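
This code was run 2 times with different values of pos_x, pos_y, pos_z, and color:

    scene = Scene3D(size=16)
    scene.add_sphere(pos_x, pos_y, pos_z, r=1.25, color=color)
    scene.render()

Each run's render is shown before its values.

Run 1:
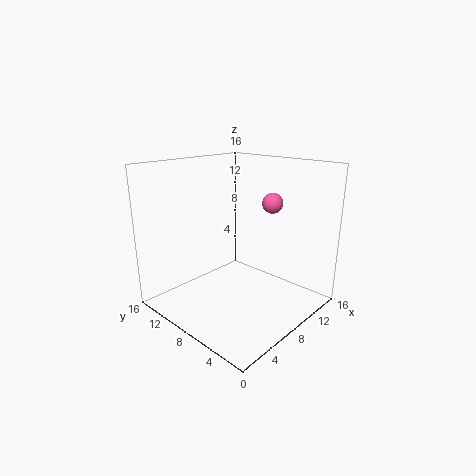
pos_x = 13.5, pos_y = 7.5, pos_z = 11, color = 'hotpink'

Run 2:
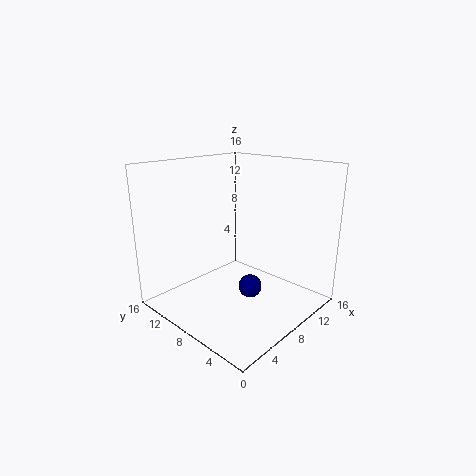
pos_x = 7.25, pos_y = 5.5, pos_z = 3.25, color = 'navy'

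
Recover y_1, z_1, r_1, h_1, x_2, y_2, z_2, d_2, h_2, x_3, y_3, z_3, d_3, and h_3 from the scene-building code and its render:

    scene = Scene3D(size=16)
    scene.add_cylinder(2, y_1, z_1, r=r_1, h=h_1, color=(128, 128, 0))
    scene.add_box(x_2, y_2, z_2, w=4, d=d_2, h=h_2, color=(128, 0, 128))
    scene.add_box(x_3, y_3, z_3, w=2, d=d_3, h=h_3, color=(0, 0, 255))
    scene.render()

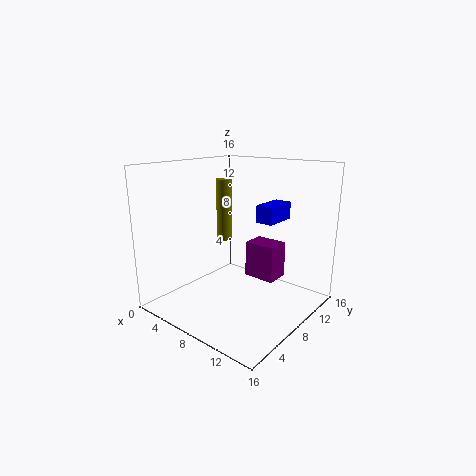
y_1 = 12.5
z_1 = 5.5
r_1 = 1
h_1 = 8
x_2 = 6
y_2 = 12
z_2 = 1.5
d_2 = 3
h_2 = 4.5
x_3 = 9
y_3 = 10
z_3 = 9.5
d_3 = 4
h_3 = 2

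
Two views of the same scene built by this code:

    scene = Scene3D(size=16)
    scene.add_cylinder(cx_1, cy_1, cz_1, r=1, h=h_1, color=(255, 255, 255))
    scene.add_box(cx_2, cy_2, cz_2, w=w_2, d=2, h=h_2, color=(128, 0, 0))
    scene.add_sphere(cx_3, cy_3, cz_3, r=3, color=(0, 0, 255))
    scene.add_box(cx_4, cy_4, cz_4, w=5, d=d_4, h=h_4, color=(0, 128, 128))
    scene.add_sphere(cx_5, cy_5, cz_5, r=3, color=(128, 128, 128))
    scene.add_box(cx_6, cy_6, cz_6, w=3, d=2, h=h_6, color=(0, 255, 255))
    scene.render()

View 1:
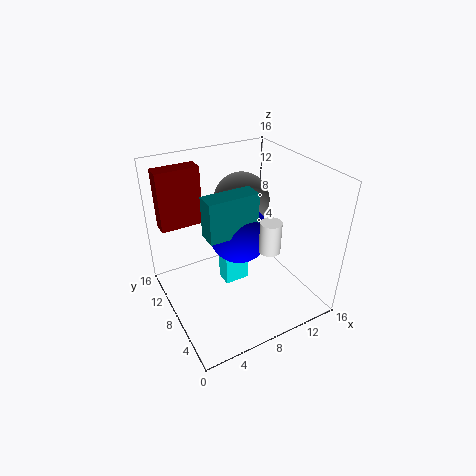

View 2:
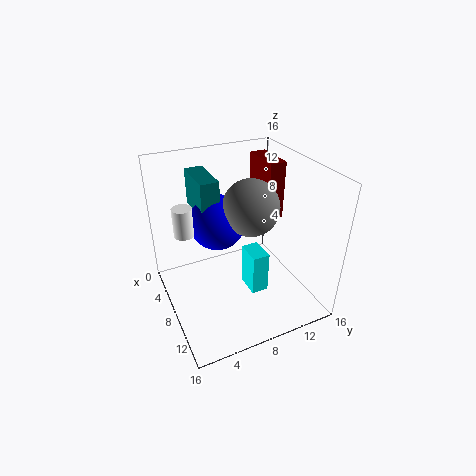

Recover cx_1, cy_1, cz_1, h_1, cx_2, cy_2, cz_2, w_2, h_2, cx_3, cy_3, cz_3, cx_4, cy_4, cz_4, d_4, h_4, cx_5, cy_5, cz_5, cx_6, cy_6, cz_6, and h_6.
cx_1 = 8
cy_1 = 2
cz_1 = 10
h_1 = 3
cx_2 = 1
cy_2 = 13
cz_2 = 8
w_2 = 5
h_2 = 7
cx_3 = 7
cy_3 = 6
cz_3 = 10
cx_4 = 3
cy_4 = 4
cz_4 = 11
d_4 = 2
h_4 = 4
cx_5 = 9
cy_5 = 9
cz_5 = 12
cx_6 = 7
cy_6 = 9
cz_6 = 1
h_6 = 5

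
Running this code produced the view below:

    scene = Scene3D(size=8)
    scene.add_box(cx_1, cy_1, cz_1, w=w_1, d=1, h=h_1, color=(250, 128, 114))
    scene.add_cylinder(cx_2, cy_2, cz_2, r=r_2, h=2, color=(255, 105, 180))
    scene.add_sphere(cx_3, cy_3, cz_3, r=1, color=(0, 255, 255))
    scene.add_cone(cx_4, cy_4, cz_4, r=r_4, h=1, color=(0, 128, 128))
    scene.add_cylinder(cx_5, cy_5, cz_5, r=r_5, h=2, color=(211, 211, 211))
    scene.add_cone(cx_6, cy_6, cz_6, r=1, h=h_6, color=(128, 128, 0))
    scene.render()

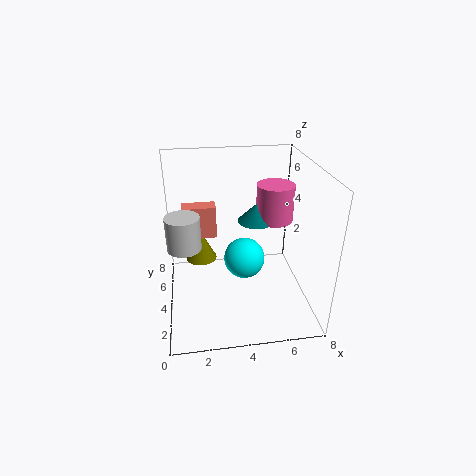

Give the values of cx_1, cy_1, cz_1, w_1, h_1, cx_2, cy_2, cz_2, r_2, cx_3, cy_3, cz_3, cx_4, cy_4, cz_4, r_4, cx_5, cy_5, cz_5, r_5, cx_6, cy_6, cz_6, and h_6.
cx_1 = 1; cy_1 = 6; cz_1 = 3; w_1 = 2; h_1 = 2; cx_2 = 6; cy_2 = 4; cz_2 = 5; r_2 = 1; cx_3 = 4; cy_3 = 2; cz_3 = 4; cx_4 = 5; cy_4 = 4; cz_4 = 5; r_4 = 1; cx_5 = 1; cy_5 = 5; cz_5 = 3; r_5 = 1; cx_6 = 2; cy_6 = 7; cz_6 = 1; h_6 = 2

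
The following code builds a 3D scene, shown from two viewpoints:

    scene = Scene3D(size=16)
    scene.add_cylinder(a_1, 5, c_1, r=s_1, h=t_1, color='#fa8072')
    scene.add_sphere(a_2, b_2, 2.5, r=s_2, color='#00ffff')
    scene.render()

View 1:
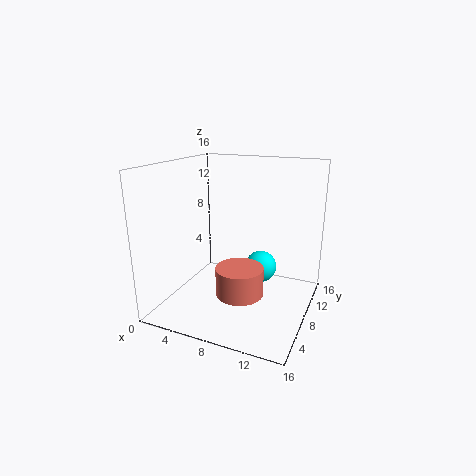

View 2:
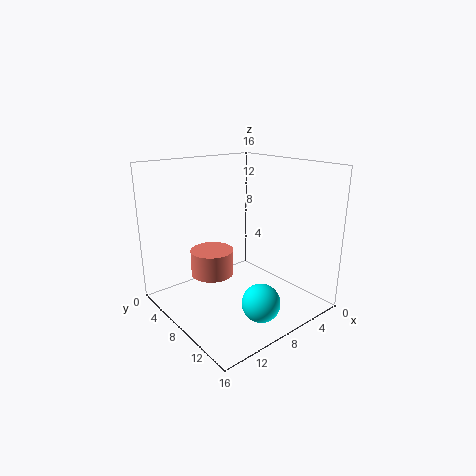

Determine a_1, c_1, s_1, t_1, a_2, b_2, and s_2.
a_1 = 9.5, c_1 = 3, s_1 = 2.5, t_1 = 3, a_2 = 9, b_2 = 13, s_2 = 2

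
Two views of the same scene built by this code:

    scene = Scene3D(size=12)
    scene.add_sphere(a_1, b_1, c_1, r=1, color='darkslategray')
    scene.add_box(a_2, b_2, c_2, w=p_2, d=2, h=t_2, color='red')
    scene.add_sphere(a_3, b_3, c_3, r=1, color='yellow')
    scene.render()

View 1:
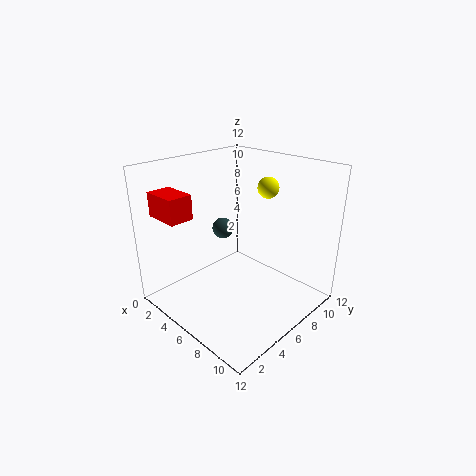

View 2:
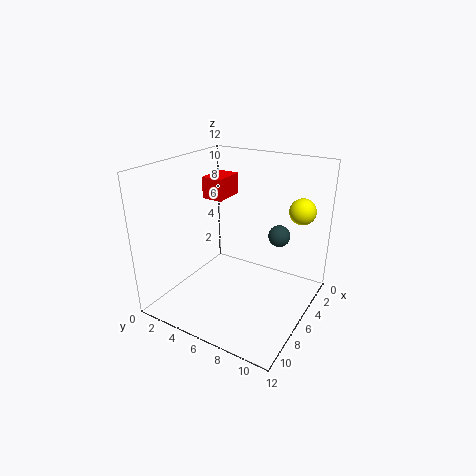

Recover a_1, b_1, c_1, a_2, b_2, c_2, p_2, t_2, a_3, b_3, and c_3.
a_1 = 2
b_1 = 8
c_1 = 5
a_2 = 1
b_2 = 1
c_2 = 8
p_2 = 3
t_2 = 2
a_3 = 5
b_3 = 11
c_3 = 9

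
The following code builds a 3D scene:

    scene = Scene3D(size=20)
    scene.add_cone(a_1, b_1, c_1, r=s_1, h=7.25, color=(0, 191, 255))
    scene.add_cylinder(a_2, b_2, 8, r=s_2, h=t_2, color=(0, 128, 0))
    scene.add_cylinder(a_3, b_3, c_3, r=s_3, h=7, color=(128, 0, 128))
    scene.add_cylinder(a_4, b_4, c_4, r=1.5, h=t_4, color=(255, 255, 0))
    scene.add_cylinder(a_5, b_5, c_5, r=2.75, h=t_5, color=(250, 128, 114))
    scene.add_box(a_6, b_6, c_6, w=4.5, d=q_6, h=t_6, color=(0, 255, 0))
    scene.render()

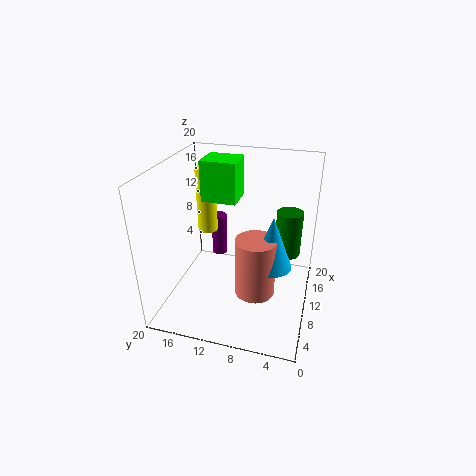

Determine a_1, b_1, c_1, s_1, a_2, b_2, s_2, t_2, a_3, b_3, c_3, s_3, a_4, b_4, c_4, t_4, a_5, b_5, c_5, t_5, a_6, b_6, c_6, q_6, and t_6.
a_1 = 9, b_1 = 5, c_1 = 7, s_1 = 2.75, a_2 = 11.25, b_2 = 3.25, s_2 = 1.75, t_2 = 6.25, a_3 = 17.75, b_3 = 15.5, c_3 = 2.25, s_3 = 1.25, a_4 = 14, b_4 = 16, c_4 = 8.5, t_4 = 9.75, a_5 = 8, b_5 = 7, c_5 = 3, t_5 = 8.25, a_6 = 11.25, b_6 = 10.75, c_6 = 14.25, q_6 = 5, t_6 = 5.75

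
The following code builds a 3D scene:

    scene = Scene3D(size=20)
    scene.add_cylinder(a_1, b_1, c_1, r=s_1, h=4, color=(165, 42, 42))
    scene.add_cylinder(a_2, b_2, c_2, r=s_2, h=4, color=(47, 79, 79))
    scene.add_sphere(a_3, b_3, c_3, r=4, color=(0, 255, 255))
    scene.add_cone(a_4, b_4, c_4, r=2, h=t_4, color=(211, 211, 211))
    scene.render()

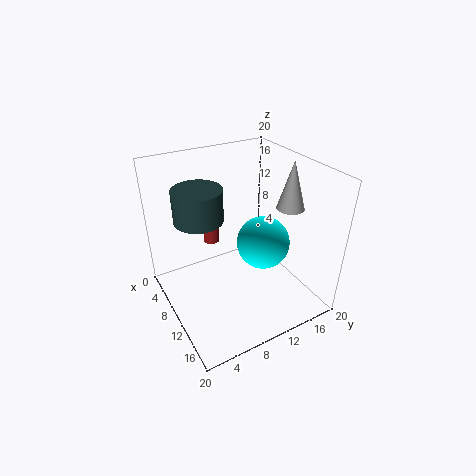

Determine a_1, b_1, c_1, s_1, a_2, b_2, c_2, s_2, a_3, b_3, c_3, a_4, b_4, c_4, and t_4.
a_1 = 10, b_1 = 6, c_1 = 11, s_1 = 1, a_2 = 11, b_2 = 4, c_2 = 15, s_2 = 3, a_3 = 9, b_3 = 15, c_3 = 7, a_4 = 11, b_4 = 18, c_4 = 13, t_4 = 7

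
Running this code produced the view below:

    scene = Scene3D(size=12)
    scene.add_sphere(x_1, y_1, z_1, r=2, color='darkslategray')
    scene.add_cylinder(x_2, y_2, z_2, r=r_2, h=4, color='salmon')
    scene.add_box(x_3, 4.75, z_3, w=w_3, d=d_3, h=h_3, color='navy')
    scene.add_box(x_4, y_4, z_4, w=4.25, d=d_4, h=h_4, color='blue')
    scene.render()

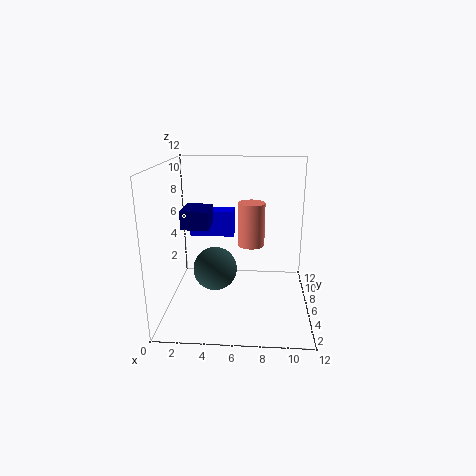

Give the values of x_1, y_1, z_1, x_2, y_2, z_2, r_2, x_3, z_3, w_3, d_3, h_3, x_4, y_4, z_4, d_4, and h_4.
x_1 = 3.75; y_1 = 7.75; z_1 = 2.25; x_2 = 7; y_2 = 9; z_2 = 4.25; r_2 = 1.25; x_3 = 1.5; z_3 = 7; w_3 = 2.25; d_3 = 2.75; h_3 = 1.5; x_4 = 1; y_4 = 10.25; z_4 = 4.5; d_4 = 1.75; h_4 = 2.5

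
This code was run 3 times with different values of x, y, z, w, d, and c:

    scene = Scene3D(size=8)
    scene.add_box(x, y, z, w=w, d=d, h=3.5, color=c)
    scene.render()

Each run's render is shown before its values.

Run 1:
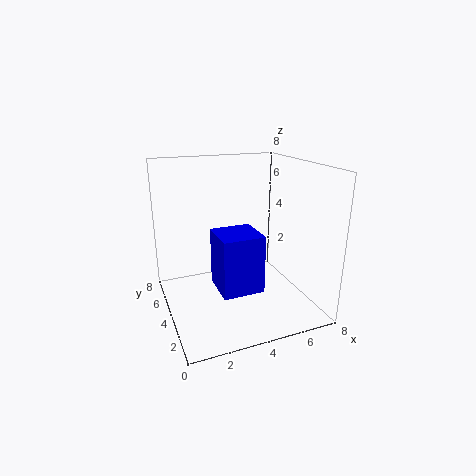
x = 3
y = 3.5
z = 0.5
w = 2.5
d = 2.5
c = 'blue'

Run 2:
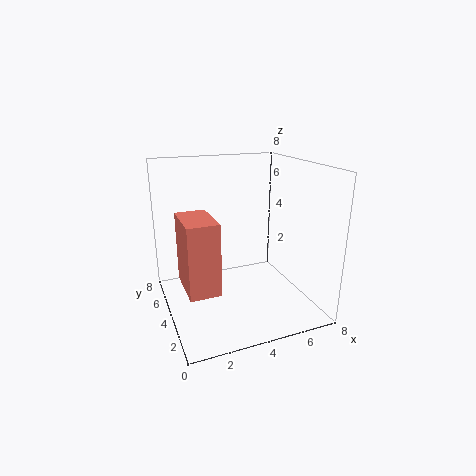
x = 0.5
y = 1
z = 2.5
w = 1.5
d = 2.5
c = 'salmon'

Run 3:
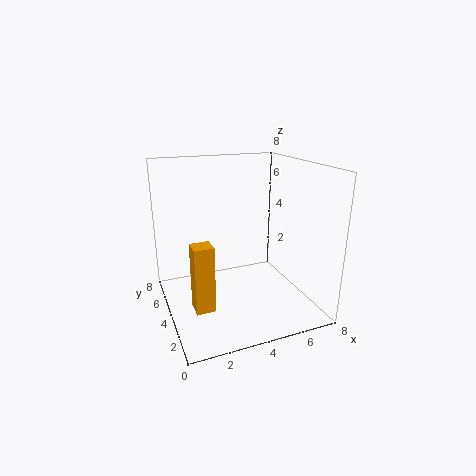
x = 1
y = 2
z = 1
w = 1
d = 1
c = 'orange'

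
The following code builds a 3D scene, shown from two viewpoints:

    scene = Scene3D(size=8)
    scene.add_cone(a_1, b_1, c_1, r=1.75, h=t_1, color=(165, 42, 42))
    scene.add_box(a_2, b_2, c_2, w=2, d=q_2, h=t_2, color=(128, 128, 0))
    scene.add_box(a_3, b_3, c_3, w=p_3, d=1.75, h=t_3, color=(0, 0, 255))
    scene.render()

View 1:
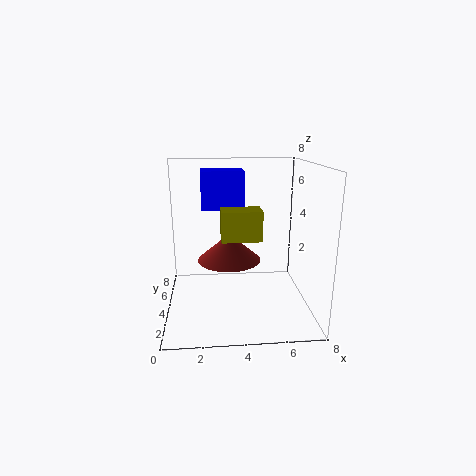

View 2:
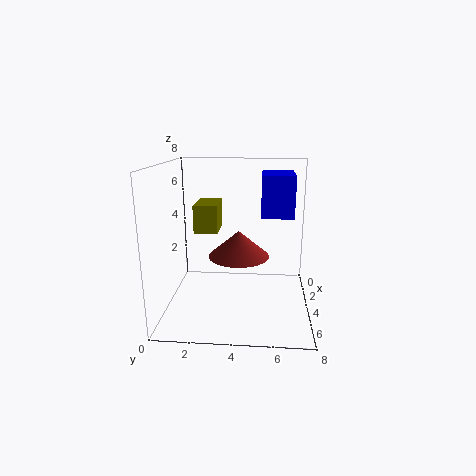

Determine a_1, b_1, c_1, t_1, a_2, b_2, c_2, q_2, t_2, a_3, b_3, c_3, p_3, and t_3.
a_1 = 3.5
b_1 = 4
c_1 = 2.75
t_1 = 1.5
a_2 = 3
b_2 = 1.75
c_2 = 4.5
q_2 = 1.25
t_2 = 1.5
a_3 = 2
b_3 = 5.25
c_3 = 5.25
p_3 = 2.5
t_3 = 2.25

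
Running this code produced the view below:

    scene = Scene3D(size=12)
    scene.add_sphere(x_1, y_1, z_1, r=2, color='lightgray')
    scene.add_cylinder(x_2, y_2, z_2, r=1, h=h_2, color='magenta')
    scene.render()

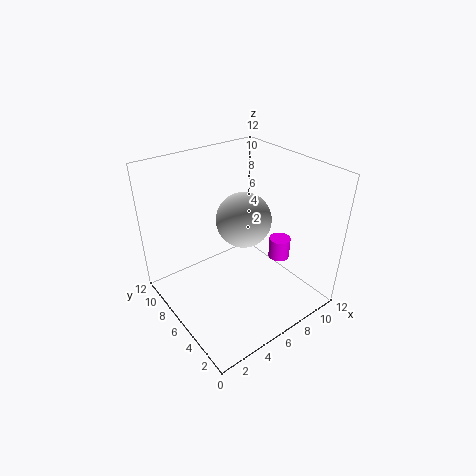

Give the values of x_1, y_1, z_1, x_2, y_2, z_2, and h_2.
x_1 = 5
y_1 = 4
z_1 = 9
x_2 = 11
y_2 = 6
z_2 = 2
h_2 = 2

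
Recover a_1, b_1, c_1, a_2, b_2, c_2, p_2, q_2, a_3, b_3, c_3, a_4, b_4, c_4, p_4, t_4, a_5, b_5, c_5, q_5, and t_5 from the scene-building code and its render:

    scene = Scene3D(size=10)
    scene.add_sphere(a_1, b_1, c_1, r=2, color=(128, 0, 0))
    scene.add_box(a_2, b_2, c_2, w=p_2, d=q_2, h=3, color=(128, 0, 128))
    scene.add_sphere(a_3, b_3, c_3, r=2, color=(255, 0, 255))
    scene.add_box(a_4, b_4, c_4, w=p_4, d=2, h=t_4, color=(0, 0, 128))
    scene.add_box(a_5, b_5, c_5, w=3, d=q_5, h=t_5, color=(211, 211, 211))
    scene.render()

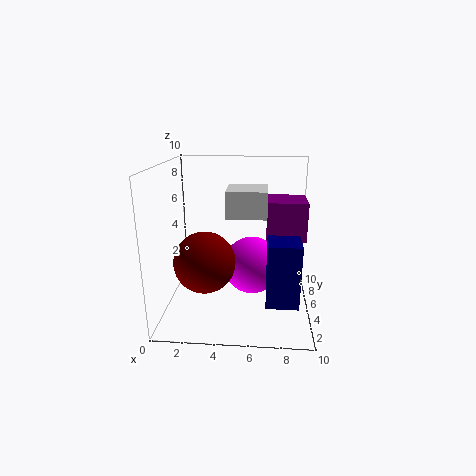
a_1 = 3
b_1 = 3
c_1 = 4
a_2 = 7
b_2 = 7
c_2 = 4
p_2 = 3
q_2 = 3
a_3 = 6
b_3 = 5
c_3 = 3
a_4 = 7
b_4 = 1
c_4 = 2
p_4 = 2
t_4 = 4
a_5 = 4
b_5 = 6
c_5 = 6
q_5 = 3
t_5 = 2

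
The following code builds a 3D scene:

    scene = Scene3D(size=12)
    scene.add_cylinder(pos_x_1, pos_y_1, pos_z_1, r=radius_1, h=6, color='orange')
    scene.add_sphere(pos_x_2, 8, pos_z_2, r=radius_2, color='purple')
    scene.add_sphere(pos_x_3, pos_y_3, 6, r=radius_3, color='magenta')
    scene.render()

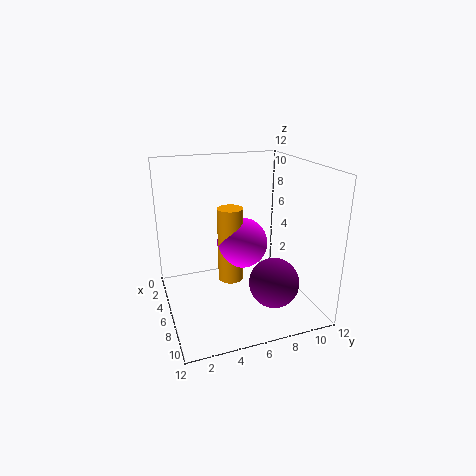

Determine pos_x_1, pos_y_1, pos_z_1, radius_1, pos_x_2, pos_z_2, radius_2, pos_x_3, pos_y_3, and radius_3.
pos_x_1 = 7; pos_y_1 = 5; pos_z_1 = 3; radius_1 = 1; pos_x_2 = 9; pos_z_2 = 3; radius_2 = 2; pos_x_3 = 7; pos_y_3 = 6; radius_3 = 2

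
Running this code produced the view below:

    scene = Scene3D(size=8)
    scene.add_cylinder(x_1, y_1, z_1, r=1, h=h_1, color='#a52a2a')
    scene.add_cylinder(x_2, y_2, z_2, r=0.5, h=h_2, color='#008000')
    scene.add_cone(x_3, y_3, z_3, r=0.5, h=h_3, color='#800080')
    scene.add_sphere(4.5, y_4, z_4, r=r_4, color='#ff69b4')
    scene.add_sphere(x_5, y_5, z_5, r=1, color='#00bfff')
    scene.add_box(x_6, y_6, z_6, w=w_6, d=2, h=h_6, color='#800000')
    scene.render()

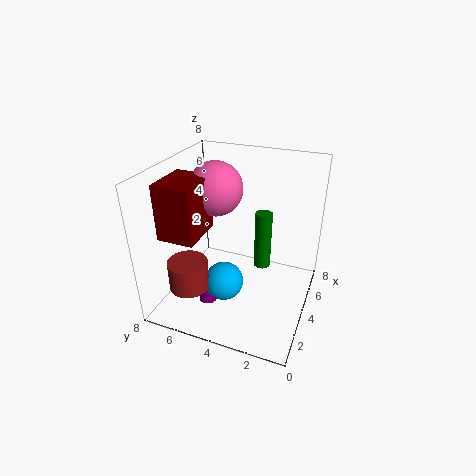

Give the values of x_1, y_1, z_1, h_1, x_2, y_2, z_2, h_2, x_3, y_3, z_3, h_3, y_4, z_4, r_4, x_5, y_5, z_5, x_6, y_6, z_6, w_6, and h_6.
x_1 = 1; y_1 = 5.5; z_1 = 2.5; h_1 = 1.5; x_2 = 5.5; y_2 = 3; z_2 = 1.5; h_2 = 3.5; x_3 = 2; y_3 = 5; z_3 = 1; h_3 = 1.5; y_4 = 5.5; z_4 = 6.5; r_4 = 1.5; x_5 = 2; y_5 = 4; z_5 = 2.5; x_6 = 1.5; y_6 = 5.5; z_6 = 4.5; w_6 = 2.5; h_6 = 3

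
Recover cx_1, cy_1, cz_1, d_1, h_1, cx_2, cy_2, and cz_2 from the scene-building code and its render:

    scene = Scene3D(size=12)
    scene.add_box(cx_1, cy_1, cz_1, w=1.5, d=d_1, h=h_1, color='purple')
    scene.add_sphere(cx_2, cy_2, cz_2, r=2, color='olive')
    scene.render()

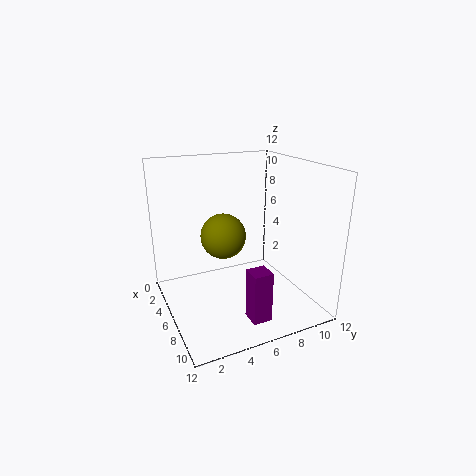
cx_1 = 9.5; cy_1 = 5; cz_1 = 1; d_1 = 1.5; h_1 = 4; cx_2 = 4; cy_2 = 5.5; cz_2 = 5.5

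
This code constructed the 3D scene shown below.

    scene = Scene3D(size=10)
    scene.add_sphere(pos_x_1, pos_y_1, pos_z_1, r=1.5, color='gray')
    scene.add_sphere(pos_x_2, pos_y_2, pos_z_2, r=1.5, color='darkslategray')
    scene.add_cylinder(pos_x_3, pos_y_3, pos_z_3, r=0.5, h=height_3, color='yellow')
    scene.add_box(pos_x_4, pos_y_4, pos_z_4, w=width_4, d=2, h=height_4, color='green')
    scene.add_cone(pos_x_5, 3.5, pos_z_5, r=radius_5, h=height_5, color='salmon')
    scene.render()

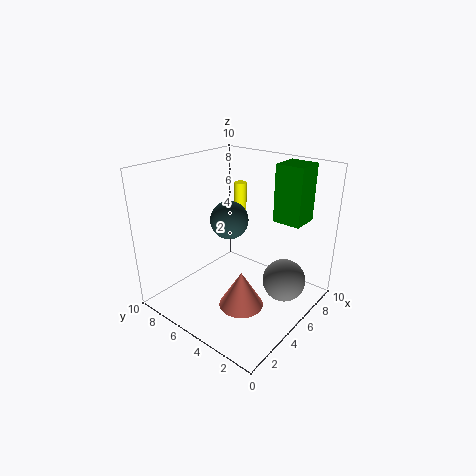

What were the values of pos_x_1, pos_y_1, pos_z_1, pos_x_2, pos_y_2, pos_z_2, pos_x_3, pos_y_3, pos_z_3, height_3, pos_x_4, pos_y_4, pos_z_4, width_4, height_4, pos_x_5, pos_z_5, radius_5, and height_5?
pos_x_1 = 6.5
pos_y_1 = 2
pos_z_1 = 2
pos_x_2 = 7
pos_y_2 = 7.5
pos_z_2 = 5
pos_x_3 = 9
pos_y_3 = 8
pos_z_3 = 5
height_3 = 2.5
pos_x_4 = 7
pos_y_4 = 1.5
pos_z_4 = 6
width_4 = 2
height_4 = 4
pos_x_5 = 3.5
pos_z_5 = 1
radius_5 = 1.5
height_5 = 2.5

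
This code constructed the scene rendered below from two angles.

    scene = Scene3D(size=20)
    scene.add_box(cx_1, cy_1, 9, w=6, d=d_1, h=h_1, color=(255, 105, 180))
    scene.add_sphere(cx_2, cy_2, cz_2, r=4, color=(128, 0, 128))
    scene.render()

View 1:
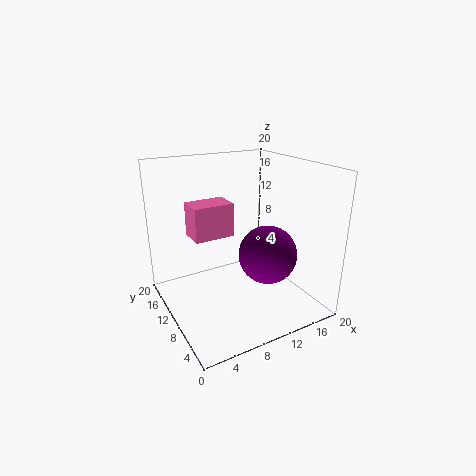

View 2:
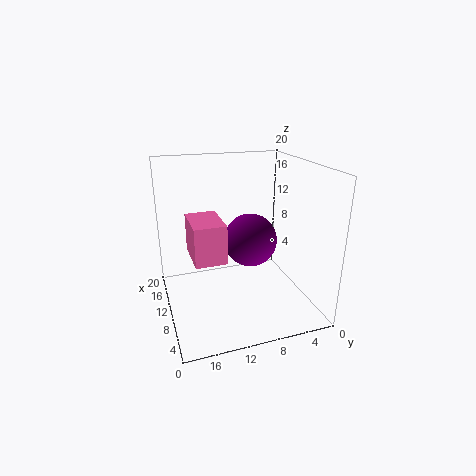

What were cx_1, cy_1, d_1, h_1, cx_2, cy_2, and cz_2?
cx_1 = 5; cy_1 = 13; d_1 = 4; h_1 = 5; cx_2 = 13; cy_2 = 7; cz_2 = 8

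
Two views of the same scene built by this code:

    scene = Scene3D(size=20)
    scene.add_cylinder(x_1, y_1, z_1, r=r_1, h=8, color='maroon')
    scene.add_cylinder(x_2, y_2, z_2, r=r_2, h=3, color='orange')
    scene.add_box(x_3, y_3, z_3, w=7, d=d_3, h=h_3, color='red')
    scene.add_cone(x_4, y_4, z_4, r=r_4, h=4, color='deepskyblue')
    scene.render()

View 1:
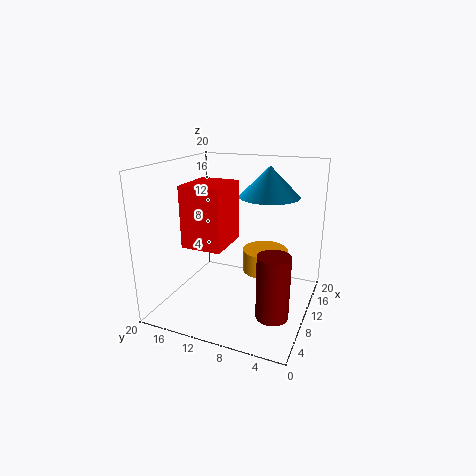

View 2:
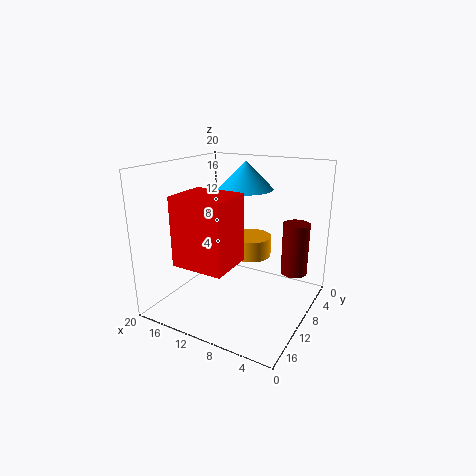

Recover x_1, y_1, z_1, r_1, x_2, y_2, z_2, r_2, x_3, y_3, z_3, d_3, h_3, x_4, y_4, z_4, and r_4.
x_1 = 4; y_1 = 3; z_1 = 3; r_1 = 2; x_2 = 10; y_2 = 6; z_2 = 6; r_2 = 3; x_3 = 8; y_3 = 12; z_3 = 8; d_3 = 6; h_3 = 9; x_4 = 11; y_4 = 6; z_4 = 16; r_4 = 4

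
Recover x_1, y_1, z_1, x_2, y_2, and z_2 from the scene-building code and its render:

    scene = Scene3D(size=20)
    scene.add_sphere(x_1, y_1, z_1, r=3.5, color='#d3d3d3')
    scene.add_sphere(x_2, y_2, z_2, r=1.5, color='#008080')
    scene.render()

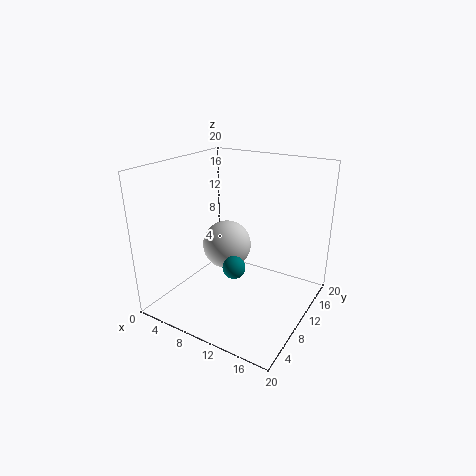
x_1 = 7.5
y_1 = 11
z_1 = 8
x_2 = 11.5
y_2 = 6.5
z_2 = 7.5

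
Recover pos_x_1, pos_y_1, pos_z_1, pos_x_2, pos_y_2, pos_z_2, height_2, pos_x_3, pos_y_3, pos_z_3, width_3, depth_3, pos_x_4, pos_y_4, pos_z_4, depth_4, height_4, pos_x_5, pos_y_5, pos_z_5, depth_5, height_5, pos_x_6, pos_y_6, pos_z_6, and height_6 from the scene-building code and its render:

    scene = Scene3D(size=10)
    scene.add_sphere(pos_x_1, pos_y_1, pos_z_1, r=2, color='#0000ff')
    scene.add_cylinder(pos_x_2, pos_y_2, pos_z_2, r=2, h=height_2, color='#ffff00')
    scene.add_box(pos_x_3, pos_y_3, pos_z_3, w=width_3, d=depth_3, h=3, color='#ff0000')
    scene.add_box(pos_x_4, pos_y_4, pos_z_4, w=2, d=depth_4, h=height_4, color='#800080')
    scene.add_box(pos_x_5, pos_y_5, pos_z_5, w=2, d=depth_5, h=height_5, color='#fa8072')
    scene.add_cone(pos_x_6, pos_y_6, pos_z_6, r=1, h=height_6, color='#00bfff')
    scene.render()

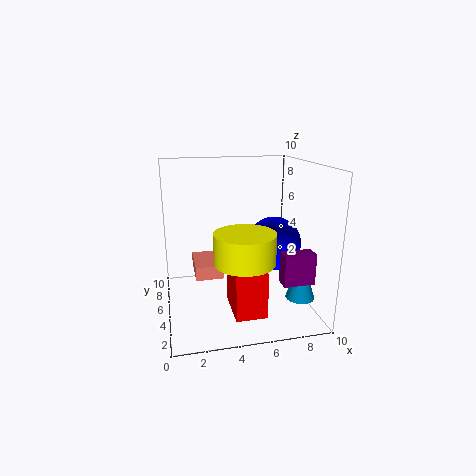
pos_x_1 = 8; pos_y_1 = 6; pos_z_1 = 4; pos_x_2 = 5; pos_y_2 = 3; pos_z_2 = 4; height_2 = 2; pos_x_3 = 4; pos_y_3 = 1; pos_z_3 = 1; width_3 = 2; depth_3 = 3; pos_x_4 = 7; pos_y_4 = 1; pos_z_4 = 3; depth_4 = 1; height_4 = 2; pos_x_5 = 2; pos_y_5 = 5; pos_z_5 = 2; depth_5 = 3; height_5 = 1; pos_x_6 = 9; pos_y_6 = 3; pos_z_6 = 1; height_6 = 3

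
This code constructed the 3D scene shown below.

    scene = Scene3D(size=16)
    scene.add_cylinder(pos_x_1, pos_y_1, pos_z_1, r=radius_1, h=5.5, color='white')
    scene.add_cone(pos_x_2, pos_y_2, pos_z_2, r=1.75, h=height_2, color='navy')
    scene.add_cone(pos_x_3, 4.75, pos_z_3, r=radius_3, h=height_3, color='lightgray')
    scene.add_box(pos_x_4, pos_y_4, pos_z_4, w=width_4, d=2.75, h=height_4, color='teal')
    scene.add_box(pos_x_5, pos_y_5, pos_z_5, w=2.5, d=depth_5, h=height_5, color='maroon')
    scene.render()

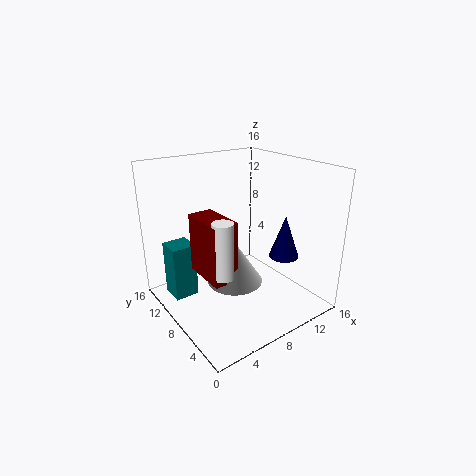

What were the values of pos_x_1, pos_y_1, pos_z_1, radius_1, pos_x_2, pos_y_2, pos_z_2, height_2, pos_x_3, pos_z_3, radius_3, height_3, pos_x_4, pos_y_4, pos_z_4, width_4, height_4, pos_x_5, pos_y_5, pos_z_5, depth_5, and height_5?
pos_x_1 = 3.25; pos_y_1 = 3.75; pos_z_1 = 6.75; radius_1 = 1; pos_x_2 = 13.25; pos_y_2 = 6; pos_z_2 = 5; height_2 = 5; pos_x_3 = 5.25; pos_z_3 = 5.25; radius_3 = 2.75; height_3 = 4.25; pos_x_4 = 1.25; pos_y_4 = 10.5; pos_z_4 = 1; width_4 = 2.75; height_4 = 6.25; pos_x_5 = 2.25; pos_y_5 = 3.5; pos_z_5 = 6; depth_5 = 4.75; height_5 = 6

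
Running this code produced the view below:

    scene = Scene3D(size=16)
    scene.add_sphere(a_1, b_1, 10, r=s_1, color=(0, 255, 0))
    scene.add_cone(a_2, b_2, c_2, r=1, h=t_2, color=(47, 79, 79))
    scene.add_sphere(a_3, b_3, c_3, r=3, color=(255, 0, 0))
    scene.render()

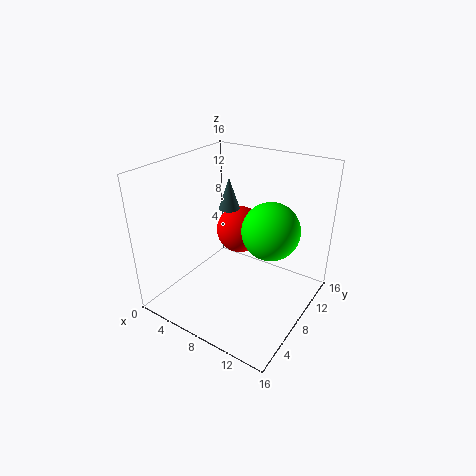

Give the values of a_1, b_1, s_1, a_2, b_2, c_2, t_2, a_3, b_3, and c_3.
a_1 = 12
b_1 = 8
s_1 = 3
a_2 = 9
b_2 = 5
c_2 = 13
t_2 = 3
a_3 = 5
b_3 = 13
c_3 = 6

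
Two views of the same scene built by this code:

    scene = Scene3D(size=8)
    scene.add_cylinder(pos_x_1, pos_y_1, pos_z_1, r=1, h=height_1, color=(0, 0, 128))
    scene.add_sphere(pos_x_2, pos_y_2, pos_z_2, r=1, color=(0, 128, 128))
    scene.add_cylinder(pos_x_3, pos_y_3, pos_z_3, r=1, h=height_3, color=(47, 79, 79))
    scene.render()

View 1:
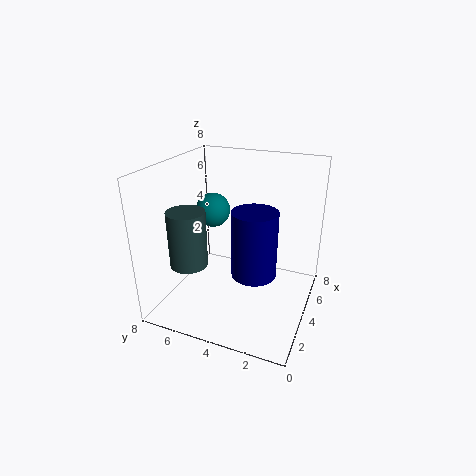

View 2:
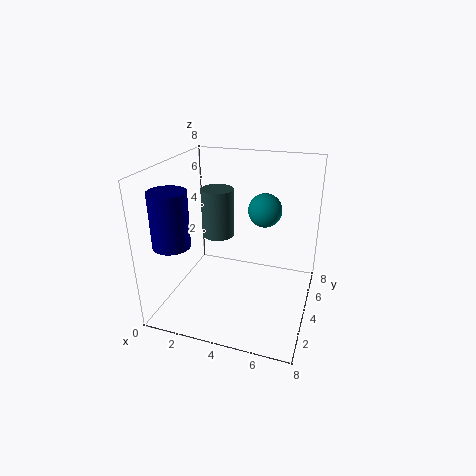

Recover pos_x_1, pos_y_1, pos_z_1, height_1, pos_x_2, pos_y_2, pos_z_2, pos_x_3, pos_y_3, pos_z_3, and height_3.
pos_x_1 = 1; pos_y_1 = 2; pos_z_1 = 4; height_1 = 3; pos_x_2 = 5; pos_y_2 = 6; pos_z_2 = 5; pos_x_3 = 2; pos_y_3 = 6; pos_z_3 = 3; height_3 = 3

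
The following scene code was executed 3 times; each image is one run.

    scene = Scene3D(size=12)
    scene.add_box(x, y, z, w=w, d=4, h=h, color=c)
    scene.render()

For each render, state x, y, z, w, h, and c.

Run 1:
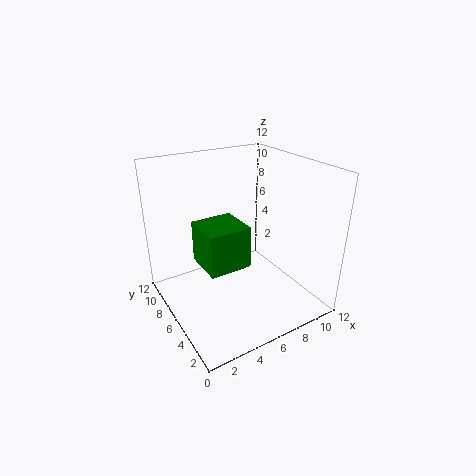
x = 4, y = 7, z = 2, w = 4, h = 4, c = 'green'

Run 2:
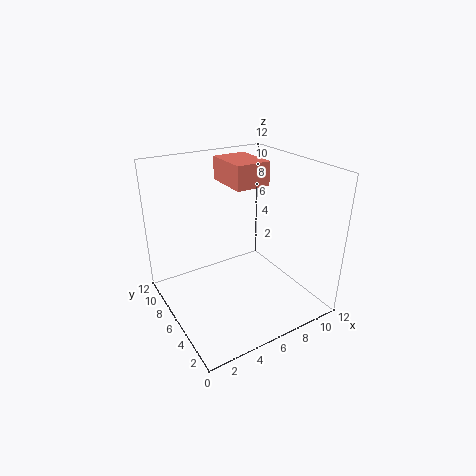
x = 6, y = 6, z = 10, w = 3, h = 2, c = 'salmon'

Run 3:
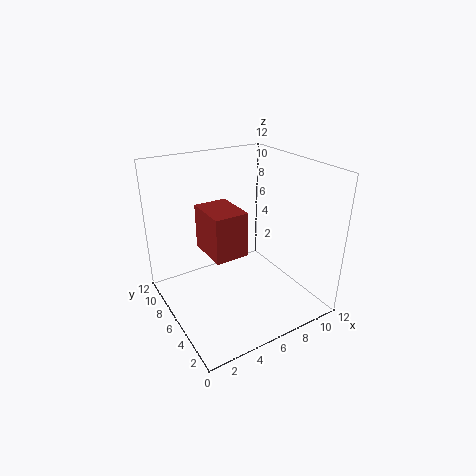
x = 4, y = 6, z = 4, w = 3, h = 4, c = 'brown'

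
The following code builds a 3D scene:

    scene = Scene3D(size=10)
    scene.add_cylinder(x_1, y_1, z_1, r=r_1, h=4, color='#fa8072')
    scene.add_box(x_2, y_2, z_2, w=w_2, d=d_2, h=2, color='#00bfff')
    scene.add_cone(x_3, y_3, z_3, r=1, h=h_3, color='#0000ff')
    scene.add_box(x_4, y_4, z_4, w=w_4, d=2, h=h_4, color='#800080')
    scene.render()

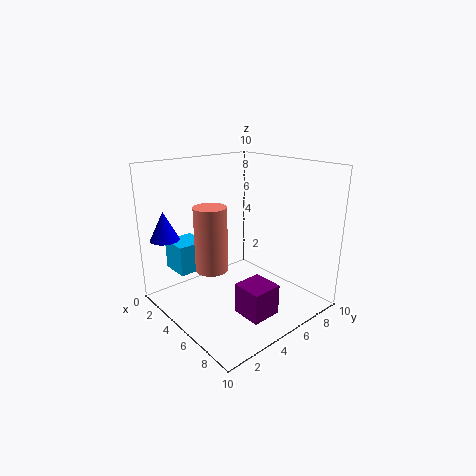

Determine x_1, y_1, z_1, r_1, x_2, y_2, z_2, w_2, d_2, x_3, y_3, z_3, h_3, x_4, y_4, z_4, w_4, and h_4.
x_1 = 6, y_1 = 2, z_1 = 4, r_1 = 1, x_2 = 2, y_2 = 1, z_2 = 3, w_2 = 2, d_2 = 2, x_3 = 2, y_3 = 1, z_3 = 5, h_3 = 2, x_4 = 7, y_4 = 3, z_4 = 1, w_4 = 2, h_4 = 2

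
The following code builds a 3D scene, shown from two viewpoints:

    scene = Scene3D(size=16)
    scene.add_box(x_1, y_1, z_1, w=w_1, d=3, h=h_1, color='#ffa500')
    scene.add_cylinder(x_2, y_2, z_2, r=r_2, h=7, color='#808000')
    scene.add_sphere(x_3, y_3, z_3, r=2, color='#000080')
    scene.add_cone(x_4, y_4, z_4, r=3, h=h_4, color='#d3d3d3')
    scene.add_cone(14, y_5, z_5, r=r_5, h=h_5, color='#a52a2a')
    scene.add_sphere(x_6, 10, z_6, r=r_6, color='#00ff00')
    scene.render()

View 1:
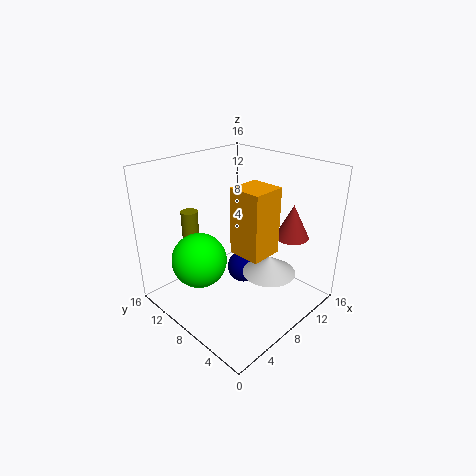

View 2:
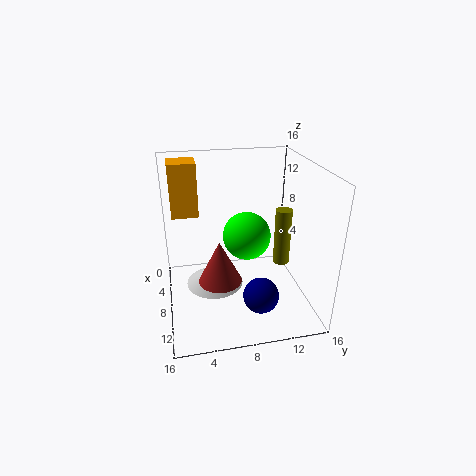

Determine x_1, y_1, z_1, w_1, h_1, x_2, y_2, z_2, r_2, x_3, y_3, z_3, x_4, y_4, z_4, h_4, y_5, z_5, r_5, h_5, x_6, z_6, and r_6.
x_1 = 3, y_1 = 1, z_1 = 10, w_1 = 3, h_1 = 6, x_2 = 6, y_2 = 14, z_2 = 3, r_2 = 1, x_3 = 11, y_3 = 10, z_3 = 2, x_4 = 10, y_4 = 5, z_4 = 4, h_4 = 2, y_5 = 5, z_5 = 7, r_5 = 2, h_5 = 4, x_6 = 4, z_6 = 6, r_6 = 3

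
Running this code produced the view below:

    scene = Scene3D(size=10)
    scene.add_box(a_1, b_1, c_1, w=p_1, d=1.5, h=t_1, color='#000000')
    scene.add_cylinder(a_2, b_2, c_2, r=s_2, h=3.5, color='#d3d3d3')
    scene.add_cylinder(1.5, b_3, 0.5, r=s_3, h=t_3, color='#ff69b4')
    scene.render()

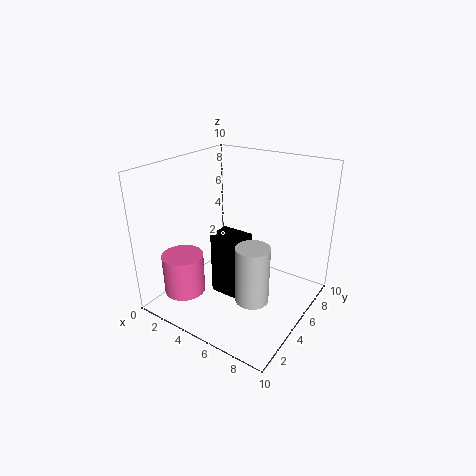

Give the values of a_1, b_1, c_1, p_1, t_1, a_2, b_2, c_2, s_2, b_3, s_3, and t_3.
a_1 = 5, b_1 = 2, c_1 = 2.5, p_1 = 2, t_1 = 4, a_2 = 8, b_2 = 2, c_2 = 3, s_2 = 1, b_3 = 3, s_3 = 1.5, t_3 = 3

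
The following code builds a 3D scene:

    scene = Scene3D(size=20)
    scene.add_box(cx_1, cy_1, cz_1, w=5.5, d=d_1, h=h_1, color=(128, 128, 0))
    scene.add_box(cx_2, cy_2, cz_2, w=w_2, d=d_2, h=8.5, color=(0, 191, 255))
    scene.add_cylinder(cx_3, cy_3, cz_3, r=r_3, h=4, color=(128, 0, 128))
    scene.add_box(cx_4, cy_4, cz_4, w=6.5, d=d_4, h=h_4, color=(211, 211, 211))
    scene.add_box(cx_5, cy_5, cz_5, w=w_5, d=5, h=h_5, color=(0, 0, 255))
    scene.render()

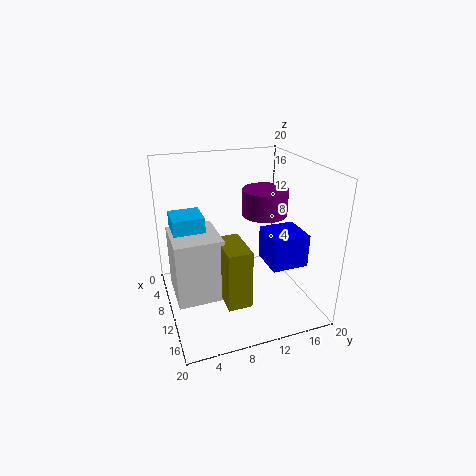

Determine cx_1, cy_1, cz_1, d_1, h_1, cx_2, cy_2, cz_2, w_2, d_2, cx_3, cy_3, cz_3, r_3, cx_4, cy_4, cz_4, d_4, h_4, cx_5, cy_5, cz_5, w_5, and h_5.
cx_1 = 12.5; cy_1 = 6; cz_1 = 4.5; d_1 = 3; h_1 = 7.5; cx_2 = 8; cy_2 = 1; cz_2 = 6; w_2 = 4; d_2 = 4; cx_3 = 5.5; cy_3 = 16; cz_3 = 11; r_3 = 3.5; cx_4 = 8.5; cy_4 = 0.5; cz_4 = 4; d_4 = 6; h_4 = 8.5; cx_5 = 10.5; cy_5 = 13; cz_5 = 7; w_5 = 5; h_5 = 4.5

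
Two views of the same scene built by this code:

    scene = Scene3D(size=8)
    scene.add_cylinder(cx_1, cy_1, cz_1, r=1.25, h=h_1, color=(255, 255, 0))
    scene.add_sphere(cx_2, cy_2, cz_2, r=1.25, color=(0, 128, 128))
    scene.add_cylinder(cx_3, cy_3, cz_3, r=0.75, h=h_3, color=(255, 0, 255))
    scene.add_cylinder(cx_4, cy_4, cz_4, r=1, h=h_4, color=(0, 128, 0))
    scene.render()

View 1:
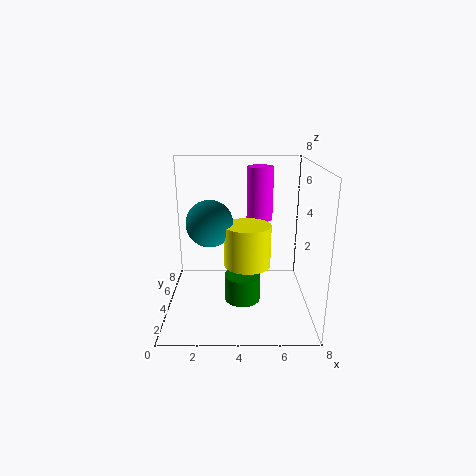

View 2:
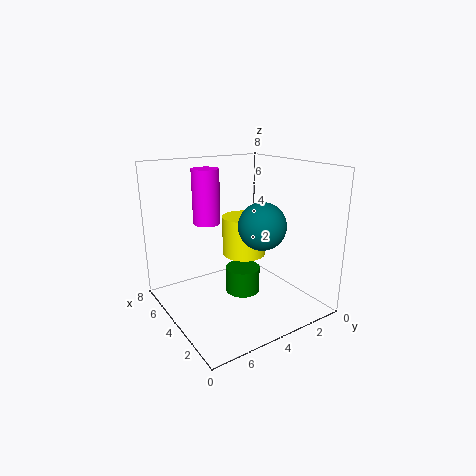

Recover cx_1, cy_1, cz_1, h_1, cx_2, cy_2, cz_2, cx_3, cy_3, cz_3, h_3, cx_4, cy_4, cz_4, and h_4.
cx_1 = 4.5
cy_1 = 3.25
cz_1 = 2.75
h_1 = 2.25
cx_2 = 2.5
cy_2 = 3.5
cz_2 = 5
cx_3 = 5.25
cy_3 = 5.25
cz_3 = 4.75
h_3 = 3
cx_4 = 4.25
cy_4 = 3.5
cz_4 = 0.5
h_4 = 1.5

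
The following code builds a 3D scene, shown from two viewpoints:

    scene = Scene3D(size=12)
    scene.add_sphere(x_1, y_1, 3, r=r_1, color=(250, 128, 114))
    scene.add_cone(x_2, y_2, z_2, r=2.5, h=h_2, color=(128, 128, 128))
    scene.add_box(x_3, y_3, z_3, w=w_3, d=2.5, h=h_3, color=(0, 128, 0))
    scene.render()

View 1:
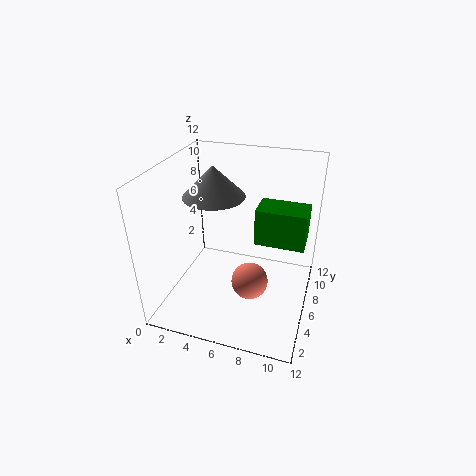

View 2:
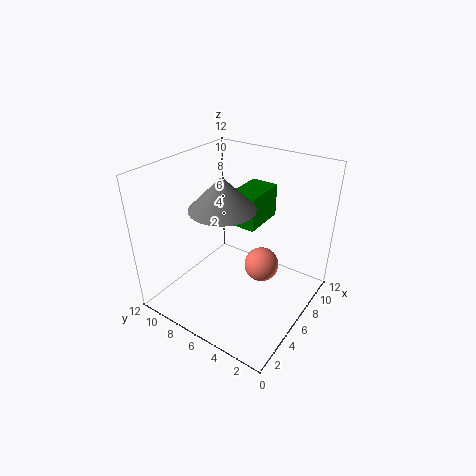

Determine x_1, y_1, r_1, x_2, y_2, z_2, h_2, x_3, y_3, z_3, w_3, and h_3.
x_1 = 7.5; y_1 = 4.5; r_1 = 1.5; x_2 = 4; y_2 = 6; z_2 = 9.5; h_2 = 2.5; x_3 = 7.5; y_3 = 5.5; z_3 = 6; w_3 = 4; h_3 = 3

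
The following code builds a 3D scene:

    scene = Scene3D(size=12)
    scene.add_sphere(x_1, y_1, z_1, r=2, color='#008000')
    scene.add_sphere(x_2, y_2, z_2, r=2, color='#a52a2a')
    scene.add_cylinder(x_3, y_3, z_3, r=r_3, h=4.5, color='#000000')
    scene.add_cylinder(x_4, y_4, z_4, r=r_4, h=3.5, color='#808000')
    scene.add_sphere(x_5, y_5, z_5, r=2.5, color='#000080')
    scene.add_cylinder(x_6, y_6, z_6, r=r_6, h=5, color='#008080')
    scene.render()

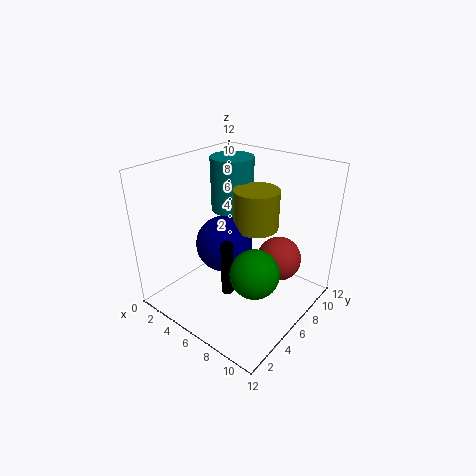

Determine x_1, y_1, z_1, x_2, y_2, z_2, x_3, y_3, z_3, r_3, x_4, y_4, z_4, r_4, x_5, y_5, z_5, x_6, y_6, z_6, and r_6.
x_1 = 8.5; y_1 = 5; z_1 = 4; x_2 = 8; y_2 = 9.5; z_2 = 3; x_3 = 6.5; y_3 = 4; z_3 = 2; r_3 = 0.5; x_4 = 6; y_4 = 8.5; z_4 = 6; r_4 = 2; x_5 = 4; y_5 = 6.5; z_5 = 4.5; x_6 = 2.5; y_6 = 9.5; z_6 = 6.5; r_6 = 2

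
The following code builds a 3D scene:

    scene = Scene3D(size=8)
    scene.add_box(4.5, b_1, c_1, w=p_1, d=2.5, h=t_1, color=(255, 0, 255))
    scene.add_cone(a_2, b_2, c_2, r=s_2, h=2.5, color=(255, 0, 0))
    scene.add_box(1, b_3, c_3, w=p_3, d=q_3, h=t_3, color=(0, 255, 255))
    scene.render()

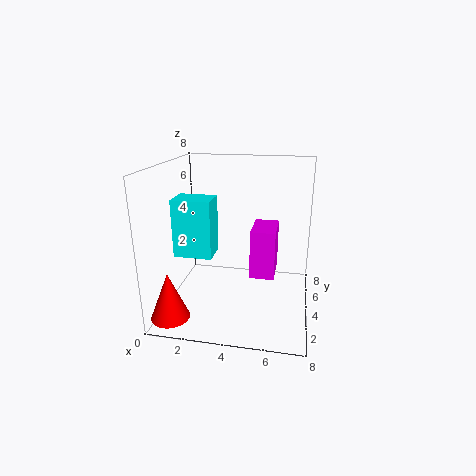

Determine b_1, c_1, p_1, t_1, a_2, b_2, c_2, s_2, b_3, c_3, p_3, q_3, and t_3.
b_1 = 5, c_1 = 1, p_1 = 1.5, t_1 = 3, a_2 = 1, b_2 = 1, c_2 = 0.5, s_2 = 1, b_3 = 2, c_3 = 3.5, p_3 = 2, q_3 = 1.5, t_3 = 3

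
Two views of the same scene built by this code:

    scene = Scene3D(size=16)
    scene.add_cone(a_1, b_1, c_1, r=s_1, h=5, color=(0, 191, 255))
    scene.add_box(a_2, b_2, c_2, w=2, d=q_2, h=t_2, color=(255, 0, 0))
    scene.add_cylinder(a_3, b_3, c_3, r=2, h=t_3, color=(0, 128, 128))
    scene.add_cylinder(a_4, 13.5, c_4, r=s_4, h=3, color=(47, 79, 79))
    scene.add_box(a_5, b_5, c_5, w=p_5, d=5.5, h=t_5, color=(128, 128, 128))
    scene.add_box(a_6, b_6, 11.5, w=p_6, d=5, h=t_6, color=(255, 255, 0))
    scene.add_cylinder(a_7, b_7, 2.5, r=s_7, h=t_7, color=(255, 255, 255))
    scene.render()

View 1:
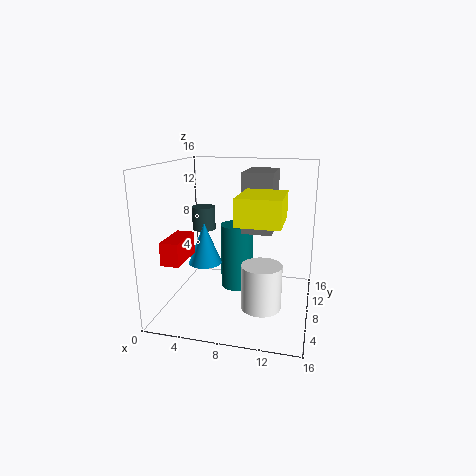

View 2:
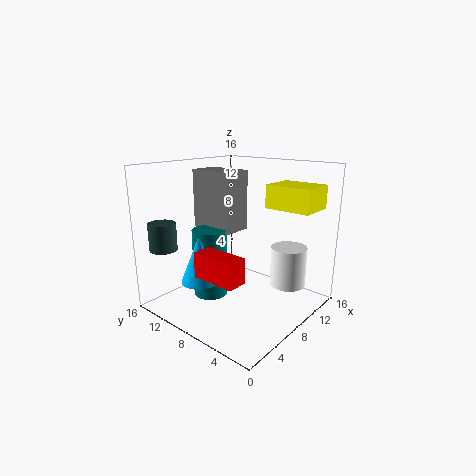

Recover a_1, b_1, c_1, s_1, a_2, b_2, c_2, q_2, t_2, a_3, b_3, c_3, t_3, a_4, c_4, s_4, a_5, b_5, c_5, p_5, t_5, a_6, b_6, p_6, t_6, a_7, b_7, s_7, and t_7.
a_1 = 3.5; b_1 = 9.5; c_1 = 4; s_1 = 2; a_2 = 1; b_2 = 3; c_2 = 6; q_2 = 4.5; t_2 = 2.5; a_3 = 7; b_3 = 11.5; c_3 = 0.5; t_3 = 8; a_4 = 2; c_4 = 7; s_4 = 1.5; a_5 = 8; b_5 = 9.5; c_5 = 8; p_5 = 3.5; t_5 = 7; a_6 = 9.5; b_6 = 0.5; p_6 = 4; t_6 = 2.5; a_7 = 11.5; b_7 = 3.5; s_7 = 2; t_7 = 4.5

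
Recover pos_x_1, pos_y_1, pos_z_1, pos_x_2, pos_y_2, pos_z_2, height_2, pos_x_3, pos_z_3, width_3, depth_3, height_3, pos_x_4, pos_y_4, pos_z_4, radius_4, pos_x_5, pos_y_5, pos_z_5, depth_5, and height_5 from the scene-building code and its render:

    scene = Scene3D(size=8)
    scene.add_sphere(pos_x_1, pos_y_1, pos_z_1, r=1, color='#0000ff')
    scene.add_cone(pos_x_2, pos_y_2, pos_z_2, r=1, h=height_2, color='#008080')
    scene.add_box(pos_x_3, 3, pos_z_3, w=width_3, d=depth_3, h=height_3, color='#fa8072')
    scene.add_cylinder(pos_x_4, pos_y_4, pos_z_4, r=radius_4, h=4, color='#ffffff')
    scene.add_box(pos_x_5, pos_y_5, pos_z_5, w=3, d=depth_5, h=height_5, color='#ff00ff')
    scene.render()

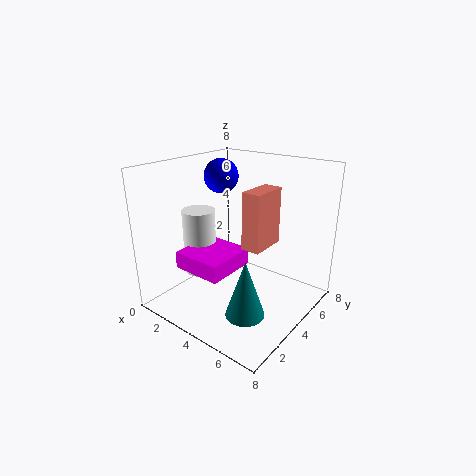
pos_x_1 = 2, pos_y_1 = 5, pos_z_1 = 7, pos_x_2 = 6, pos_y_2 = 2, pos_z_2 = 1, height_2 = 3, pos_x_3 = 5, pos_z_3 = 4, width_3 = 1, depth_3 = 2, height_3 = 3, pos_x_4 = 1, pos_y_4 = 4, pos_z_4 = 1, radius_4 = 1, pos_x_5 = 1, pos_y_5 = 2, pos_z_5 = 2, depth_5 = 3, height_5 = 1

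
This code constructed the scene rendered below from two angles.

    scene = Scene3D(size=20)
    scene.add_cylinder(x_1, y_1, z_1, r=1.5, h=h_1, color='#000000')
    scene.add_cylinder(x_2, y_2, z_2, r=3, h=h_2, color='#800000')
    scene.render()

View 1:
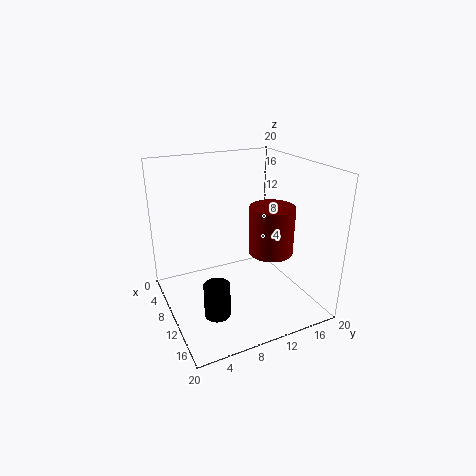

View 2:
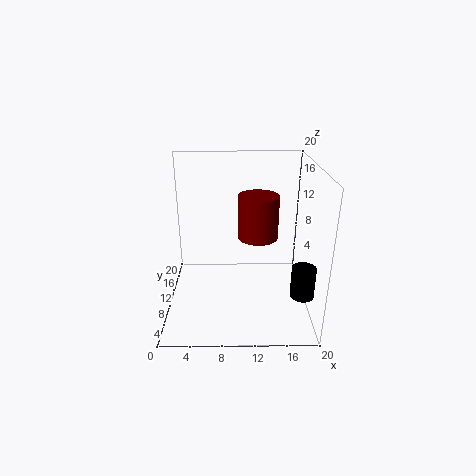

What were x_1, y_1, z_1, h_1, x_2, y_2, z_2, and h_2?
x_1 = 18; y_1 = 3.5; z_1 = 5; h_1 = 4; x_2 = 13; y_2 = 13.5; z_2 = 8.5; h_2 = 6.5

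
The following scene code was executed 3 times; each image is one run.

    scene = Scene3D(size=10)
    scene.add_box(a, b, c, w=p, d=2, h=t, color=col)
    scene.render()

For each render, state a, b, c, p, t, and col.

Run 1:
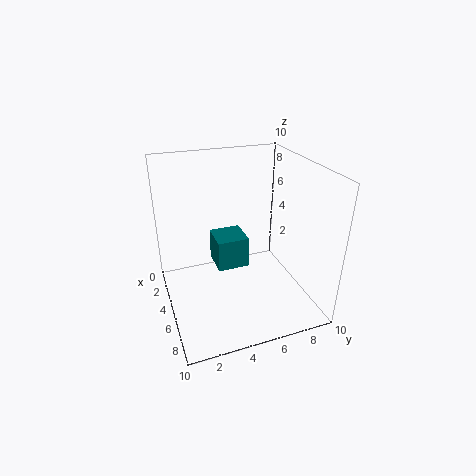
a = 5, b = 3, c = 4, p = 2, t = 2, col = 'teal'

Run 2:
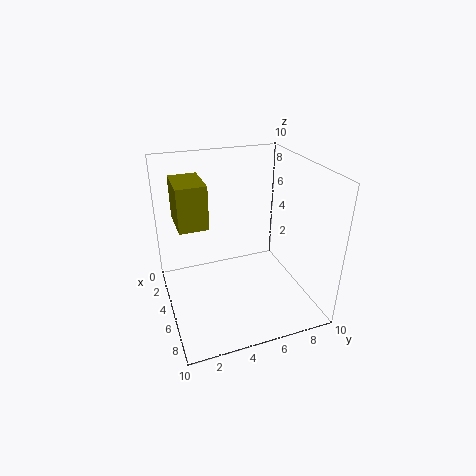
a = 2, b = 1, c = 6, p = 3, t = 3, col = 'olive'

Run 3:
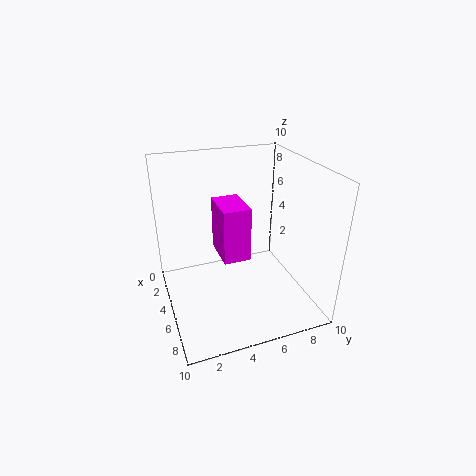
a = 2, b = 4, c = 3, p = 3, t = 4, col = 'magenta'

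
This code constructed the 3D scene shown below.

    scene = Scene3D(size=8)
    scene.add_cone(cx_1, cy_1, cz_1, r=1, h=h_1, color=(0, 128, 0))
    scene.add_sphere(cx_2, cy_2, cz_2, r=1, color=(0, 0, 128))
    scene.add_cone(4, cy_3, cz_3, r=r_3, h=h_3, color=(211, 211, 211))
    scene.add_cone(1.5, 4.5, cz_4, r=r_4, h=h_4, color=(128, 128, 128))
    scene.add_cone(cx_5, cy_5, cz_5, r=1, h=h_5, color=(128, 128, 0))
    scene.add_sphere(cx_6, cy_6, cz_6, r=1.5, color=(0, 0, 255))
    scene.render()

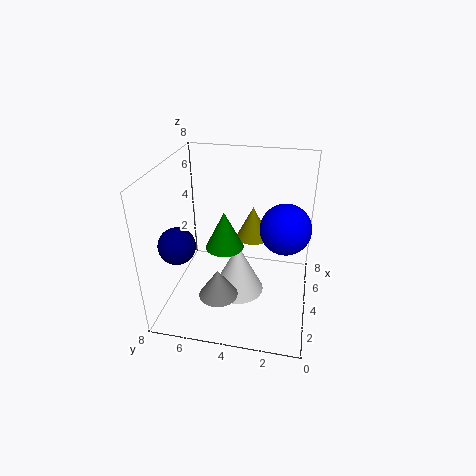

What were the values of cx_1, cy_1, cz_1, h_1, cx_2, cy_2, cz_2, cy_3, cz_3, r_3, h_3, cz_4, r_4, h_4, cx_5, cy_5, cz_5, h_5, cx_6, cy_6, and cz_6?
cx_1 = 3, cy_1 = 4.5, cz_1 = 4, h_1 = 2, cx_2 = 2.5, cy_2 = 7, cz_2 = 4, cy_3 = 4, cz_3 = 0.5, r_3 = 1.5, h_3 = 3, cz_4 = 2, r_4 = 1, h_4 = 1.5, cx_5 = 6, cy_5 = 3.5, cz_5 = 3, h_5 = 2, cx_6 = 5.5, cy_6 = 1.5, cz_6 = 4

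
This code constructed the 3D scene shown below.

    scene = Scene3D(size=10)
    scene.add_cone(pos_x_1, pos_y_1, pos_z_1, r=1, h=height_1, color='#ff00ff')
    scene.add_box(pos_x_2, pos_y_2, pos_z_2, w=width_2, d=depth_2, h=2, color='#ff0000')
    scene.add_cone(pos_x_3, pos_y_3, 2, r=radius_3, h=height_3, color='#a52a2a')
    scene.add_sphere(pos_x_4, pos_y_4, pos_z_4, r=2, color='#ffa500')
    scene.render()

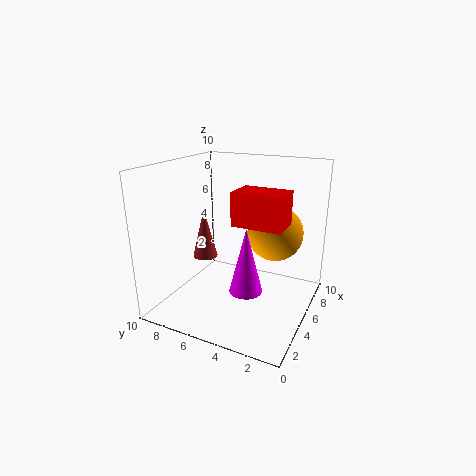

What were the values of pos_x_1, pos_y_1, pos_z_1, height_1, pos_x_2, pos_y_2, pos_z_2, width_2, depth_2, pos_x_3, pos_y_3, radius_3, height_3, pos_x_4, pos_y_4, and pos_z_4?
pos_x_1 = 2; pos_y_1 = 3; pos_z_1 = 3; height_1 = 4; pos_x_2 = 2; pos_y_2 = 1; pos_z_2 = 7; width_2 = 2; depth_2 = 3; pos_x_3 = 7; pos_y_3 = 9; radius_3 = 1; height_3 = 4; pos_x_4 = 7; pos_y_4 = 3; pos_z_4 = 5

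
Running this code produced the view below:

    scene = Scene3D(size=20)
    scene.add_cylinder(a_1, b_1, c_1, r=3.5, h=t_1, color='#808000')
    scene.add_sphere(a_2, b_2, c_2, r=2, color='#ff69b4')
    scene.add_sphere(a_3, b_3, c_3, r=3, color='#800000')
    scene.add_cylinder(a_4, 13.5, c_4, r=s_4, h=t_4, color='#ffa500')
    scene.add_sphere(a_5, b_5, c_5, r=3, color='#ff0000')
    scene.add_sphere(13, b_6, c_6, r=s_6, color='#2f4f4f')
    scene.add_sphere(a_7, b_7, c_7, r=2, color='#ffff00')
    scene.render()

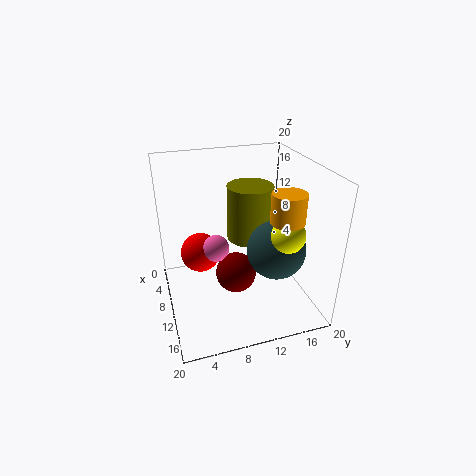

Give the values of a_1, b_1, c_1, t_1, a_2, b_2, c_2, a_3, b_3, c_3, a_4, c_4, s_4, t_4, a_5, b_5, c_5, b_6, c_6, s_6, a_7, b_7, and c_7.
a_1 = 5
b_1 = 13.5
c_1 = 7
t_1 = 8.5
a_2 = 7
b_2 = 7.5
c_2 = 7
a_3 = 9
b_3 = 10
c_3 = 3.5
a_4 = 17.5
c_4 = 15.5
s_4 = 2
t_4 = 3.5
a_5 = 5
b_5 = 5.5
c_5 = 5.5
b_6 = 14.5
c_6 = 9
s_6 = 4
a_7 = 18
b_7 = 13.5
c_7 = 14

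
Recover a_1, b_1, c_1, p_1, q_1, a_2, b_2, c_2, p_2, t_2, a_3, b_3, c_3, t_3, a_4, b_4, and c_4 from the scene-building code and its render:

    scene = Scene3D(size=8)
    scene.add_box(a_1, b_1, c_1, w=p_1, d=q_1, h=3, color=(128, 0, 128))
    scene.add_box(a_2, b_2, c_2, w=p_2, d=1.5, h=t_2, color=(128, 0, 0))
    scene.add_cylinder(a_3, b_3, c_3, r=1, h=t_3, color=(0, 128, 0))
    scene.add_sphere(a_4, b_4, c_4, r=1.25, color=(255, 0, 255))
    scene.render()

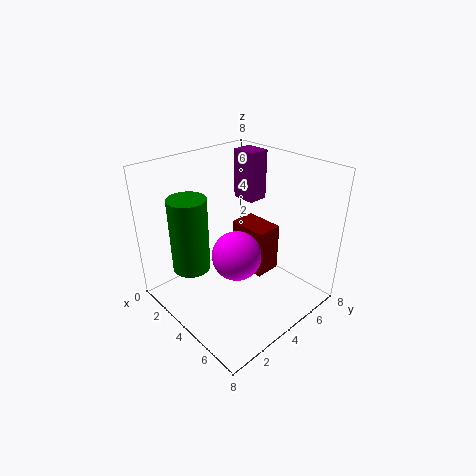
a_1 = 1.25; b_1 = 6.25; c_1 = 5; p_1 = 1.5; q_1 = 1.25; a_2 = 3; b_2 = 4.5; c_2 = 1.75; p_2 = 2.25; t_2 = 2.75; a_3 = 3; b_3 = 1.5; c_3 = 2.75; t_3 = 4; a_4 = 5.25; b_4 = 2.75; c_4 = 4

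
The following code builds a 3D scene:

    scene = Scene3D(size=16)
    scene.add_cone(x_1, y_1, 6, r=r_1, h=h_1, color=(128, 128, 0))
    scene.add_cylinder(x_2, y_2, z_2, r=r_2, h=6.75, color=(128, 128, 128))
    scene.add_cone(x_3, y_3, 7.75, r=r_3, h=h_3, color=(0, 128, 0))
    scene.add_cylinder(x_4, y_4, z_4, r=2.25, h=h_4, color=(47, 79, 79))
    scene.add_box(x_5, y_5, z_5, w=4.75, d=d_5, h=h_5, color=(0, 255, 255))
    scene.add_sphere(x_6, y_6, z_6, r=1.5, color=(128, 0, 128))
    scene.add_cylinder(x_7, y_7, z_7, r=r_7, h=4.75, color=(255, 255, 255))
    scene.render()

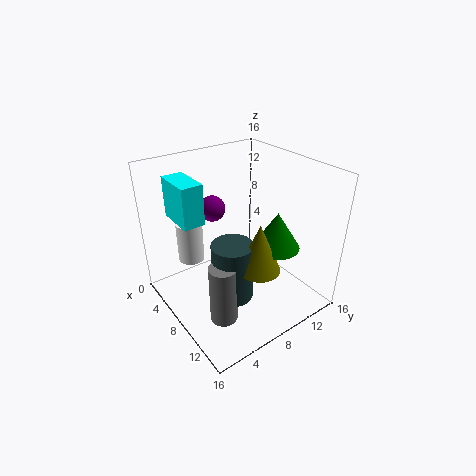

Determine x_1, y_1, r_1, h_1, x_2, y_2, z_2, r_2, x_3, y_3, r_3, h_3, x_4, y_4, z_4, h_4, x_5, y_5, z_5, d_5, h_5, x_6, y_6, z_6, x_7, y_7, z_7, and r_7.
x_1 = 11.75
y_1 = 8
r_1 = 2.25
h_1 = 5.25
x_2 = 10.5
y_2 = 4.25
z_2 = 0.25
r_2 = 1.5
x_3 = 11.5
y_3 = 10.5
r_3 = 2.5
h_3 = 4
x_4 = 9.75
y_4 = 6
z_4 = 2.25
h_4 = 6.5
x_5 = 0.5
y_5 = 3
z_5 = 9.25
d_5 = 2.5
h_5 = 4.75
x_6 = 4
y_6 = 7.25
z_6 = 10.25
x_7 = 3.75
y_7 = 4.25
z_7 = 4.5
r_7 = 1.5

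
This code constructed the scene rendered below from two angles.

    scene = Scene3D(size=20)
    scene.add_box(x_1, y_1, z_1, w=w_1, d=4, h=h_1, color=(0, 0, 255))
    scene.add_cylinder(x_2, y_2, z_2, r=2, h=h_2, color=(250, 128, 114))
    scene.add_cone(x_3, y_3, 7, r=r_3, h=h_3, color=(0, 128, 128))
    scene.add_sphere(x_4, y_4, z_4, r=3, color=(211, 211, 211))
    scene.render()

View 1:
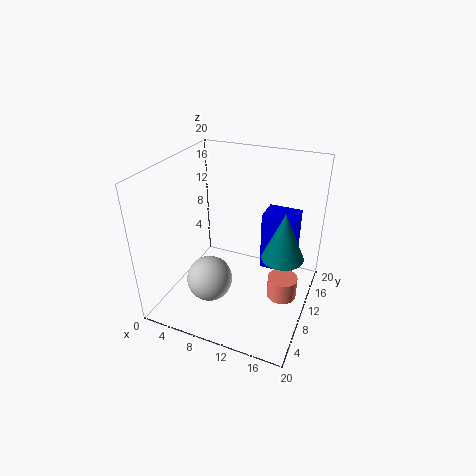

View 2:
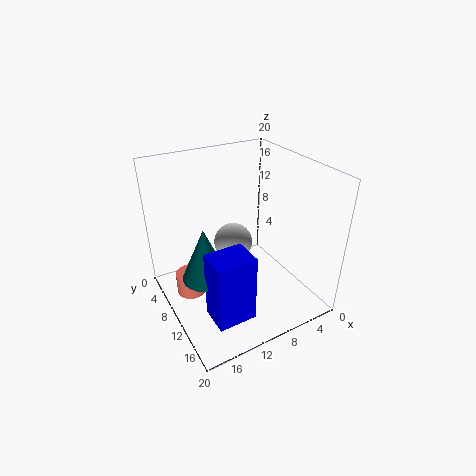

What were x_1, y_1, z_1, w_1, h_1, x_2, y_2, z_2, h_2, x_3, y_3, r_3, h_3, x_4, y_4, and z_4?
x_1 = 12
y_1 = 14
z_1 = 3
w_1 = 5
h_1 = 9
x_2 = 17
y_2 = 9
z_2 = 3
h_2 = 3
x_3 = 16
y_3 = 12
r_3 = 3
h_3 = 7
x_4 = 8
y_4 = 5
z_4 = 6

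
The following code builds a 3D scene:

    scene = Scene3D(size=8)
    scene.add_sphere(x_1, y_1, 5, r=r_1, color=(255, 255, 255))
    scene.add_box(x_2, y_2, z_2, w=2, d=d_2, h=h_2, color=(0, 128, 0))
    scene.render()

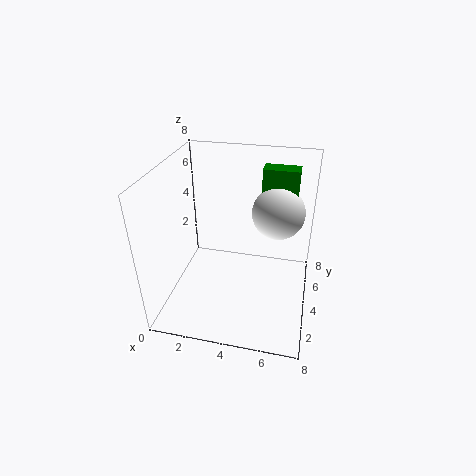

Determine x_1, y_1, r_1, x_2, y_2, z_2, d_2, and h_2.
x_1 = 6; y_1 = 5.5; r_1 = 1.5; x_2 = 5; y_2 = 5.5; z_2 = 4; d_2 = 1; h_2 = 3.5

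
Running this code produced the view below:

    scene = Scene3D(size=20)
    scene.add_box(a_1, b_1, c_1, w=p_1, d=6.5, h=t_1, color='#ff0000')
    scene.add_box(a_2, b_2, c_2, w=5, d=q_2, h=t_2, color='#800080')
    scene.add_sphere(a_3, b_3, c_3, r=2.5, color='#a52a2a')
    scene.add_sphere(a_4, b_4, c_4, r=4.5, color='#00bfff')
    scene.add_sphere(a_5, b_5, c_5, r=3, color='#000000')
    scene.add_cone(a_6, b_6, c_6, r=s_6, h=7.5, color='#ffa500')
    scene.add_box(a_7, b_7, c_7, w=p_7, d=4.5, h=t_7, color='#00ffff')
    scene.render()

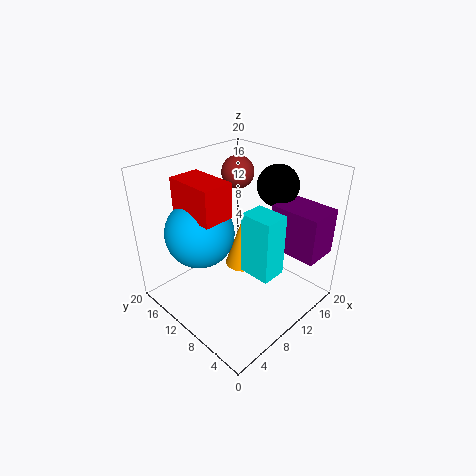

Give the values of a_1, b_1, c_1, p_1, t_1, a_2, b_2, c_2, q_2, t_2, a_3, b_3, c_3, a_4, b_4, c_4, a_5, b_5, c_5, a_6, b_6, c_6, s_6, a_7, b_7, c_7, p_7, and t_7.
a_1 = 3; b_1 = 8; c_1 = 15; p_1 = 4; t_1 = 4.5; a_2 = 14; b_2 = 0.5; c_2 = 8; q_2 = 7; t_2 = 6.5; a_3 = 16; b_3 = 16; c_3 = 16.5; a_4 = 5; b_4 = 12; c_4 = 12; a_5 = 17; b_5 = 9; c_5 = 16; a_6 = 11.5; b_6 = 10.5; c_6 = 5; s_6 = 2.5; a_7 = 8.5; b_7 = 3.5; c_7 = 6.5; p_7 = 3.5; t_7 = 8.5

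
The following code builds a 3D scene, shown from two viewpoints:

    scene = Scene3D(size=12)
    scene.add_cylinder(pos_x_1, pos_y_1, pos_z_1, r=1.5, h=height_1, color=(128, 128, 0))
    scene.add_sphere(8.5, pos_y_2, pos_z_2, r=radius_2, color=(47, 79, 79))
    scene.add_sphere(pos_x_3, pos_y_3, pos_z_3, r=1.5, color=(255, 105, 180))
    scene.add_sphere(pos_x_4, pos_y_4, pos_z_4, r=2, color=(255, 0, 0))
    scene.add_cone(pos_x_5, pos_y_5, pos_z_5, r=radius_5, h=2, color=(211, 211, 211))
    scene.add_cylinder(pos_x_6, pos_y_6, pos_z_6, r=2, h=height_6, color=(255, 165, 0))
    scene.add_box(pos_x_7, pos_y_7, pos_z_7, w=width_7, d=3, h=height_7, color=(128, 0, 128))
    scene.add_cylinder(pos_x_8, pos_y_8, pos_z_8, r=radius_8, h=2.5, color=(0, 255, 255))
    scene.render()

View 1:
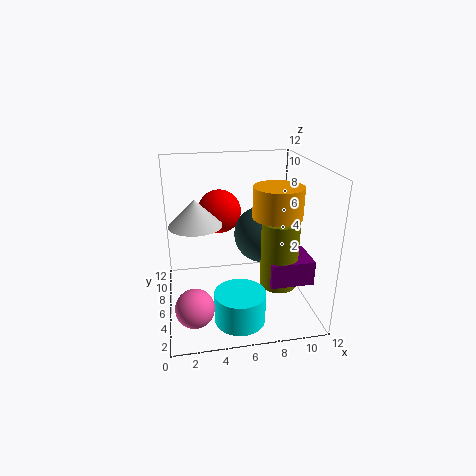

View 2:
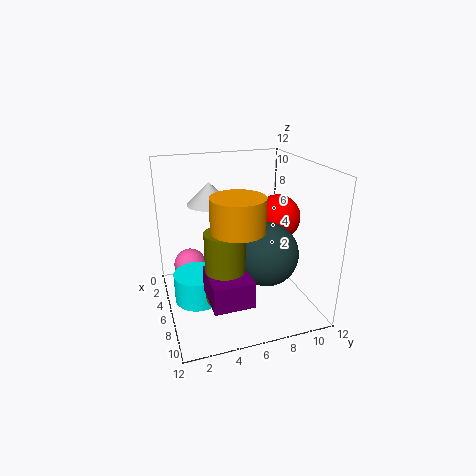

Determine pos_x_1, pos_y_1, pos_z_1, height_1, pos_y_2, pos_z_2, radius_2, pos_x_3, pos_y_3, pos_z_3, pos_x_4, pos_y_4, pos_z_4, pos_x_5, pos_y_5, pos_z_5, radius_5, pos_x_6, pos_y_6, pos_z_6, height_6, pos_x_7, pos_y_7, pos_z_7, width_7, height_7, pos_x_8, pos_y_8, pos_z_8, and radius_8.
pos_x_1 = 9
pos_y_1 = 4
pos_z_1 = 2.5
height_1 = 5.5
pos_y_2 = 7.5
pos_z_2 = 5.5
radius_2 = 2.5
pos_x_3 = 2
pos_y_3 = 2.5
pos_z_3 = 2
pos_x_4 = 5
pos_y_4 = 10
pos_z_4 = 7
pos_x_5 = 2.5
pos_y_5 = 4.5
pos_z_5 = 8
radius_5 = 2
pos_x_6 = 9
pos_y_6 = 5
pos_z_6 = 8
height_6 = 2.5
pos_x_7 = 8
pos_y_7 = 2.5
pos_z_7 = 3
width_7 = 3.5
height_7 = 2
pos_x_8 = 5.5
pos_y_8 = 2.5
pos_z_8 = 0.5
radius_8 = 2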